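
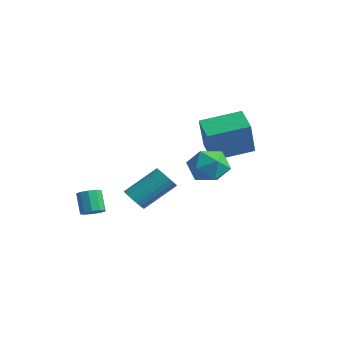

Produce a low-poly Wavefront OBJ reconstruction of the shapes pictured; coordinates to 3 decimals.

v -2.337 -3.732 -1.826
v -1.923 -3.337 -1.646
v -2.549 -3.133 -0.654
v -2.963 -3.528 -0.834
v -2.178 -3.153 -1.844
v -2.803 -2.95 -0.852
v -2.493 -3.191 -2.035
v -3.119 -2.988 -1.043
v -2.749 -3.435 -2.146
v -3.375 -3.232 -1.155
v -2.848 -3.793 -2.135
v -3.473 -3.59 -1.144
v -2.751 -4.127 -2.006
v -3.377 -3.923 -1.014
v -2.497 -4.31 -1.808
v -3.122 -4.107 -0.816
v -2.181 -4.272 -1.617
v -2.807 -4.069 -0.625
v -1.925 -4.028 -1.505
v -2.551 -3.825 -0.514
v -1.827 -3.67 -1.516
v -2.452 -3.467 -0.525
v -0.907 1.4 1.705
v -0.259 0.649 3.59
v -0.123 3.227 2.164
v 0.525 2.475 4.049
v 0.235 1.045 1.171
v 0.883 0.293 3.056
v 1.019 2.871 1.63
v 1.667 2.12 3.515
v -0.241 -2.897 -0.505
v 0.411 -2.99 -0.628
v 0.853 -1.515 0.601
v 0.201 -1.423 0.725
v 0.341 -2.805 -0.824
v 0.782 -1.33 0.405
v 0.17 -2.636 -0.965
v 0.611 -1.162 0.264
v -0.072 -2.513 -1.027
v 0.37 -1.038 0.203
v -0.343 -2.456 -0.998
v 0.098 -0.981 0.231
v -0.597 -2.475 -0.884
v -0.155 -1 0.346
v -0.789 -2.567 -0.704
v -0.347 -1.092 0.525
v -0.886 -2.716 -0.49
v -0.444 -1.242 0.739
v -0.871 -2.897 -0.278
v -0.43 -1.422 0.951
v -0.748 -3.078 -0.106
v -0.306 -1.603 1.123
v -0.537 -3.227 -0.002
v -0.095 -1.753 1.227
v -0.275 -3.32 0.014
v 0.167 -1.845 1.244
v -0.007 -3.339 -0.059
v 0.435 -1.864 1.17
v 0.221 -3.282 -0.209
v 0.663 -1.807 1.02
v 0.369 -3.159 -0.41
v 0.811 -1.684 0.819
v 1.129 -0.311 1.223
v 1.633 0.523 1.617
v 2.287 -1.343 1.923
v 2.791 -0.509 2.317
v 1.846 -0.778 2.693
v 1.131 -0.141 2.26
v 2.789 -0.679 1.28
v 2.074 -0.042 0.847
v 2.659 0.295 1.653
v 2.077 0.234 2.526
v 1.843 -1.054 1.014
v 1.261 -1.115 1.887
f 2 1 5
f 2 5 3
f 3 5 6
f 3 6 4
f 5 1 7
f 5 7 6
f 6 7 8
f 6 8 4
f 7 1 9
f 7 9 8
f 8 9 10
f 8 10 4
f 9 1 11
f 9 11 10
f 10 11 12
f 10 12 4
f 11 1 13
f 11 13 12
f 12 13 14
f 12 14 4
f 13 1 15
f 13 15 14
f 14 15 16
f 14 16 4
f 15 1 17
f 15 17 16
f 16 17 18
f 16 18 4
f 17 1 19
f 17 19 18
f 18 19 20
f 18 20 4
f 19 1 21
f 19 21 20
f 20 21 22
f 20 22 4
f 21 1 2
f 21 2 22
f 22 2 3
f 22 3 4
f 24 26 23
f 27 24 23
f 23 26 25
f 25 27 23
f 24 30 26
f 28 24 27
f 28 30 24
f 26 30 25
f 29 27 25
f 25 30 29
f 29 28 27
f 30 28 29
f 32 31 35
f 32 35 33
f 33 35 36
f 33 36 34
f 35 31 37
f 35 37 36
f 36 37 38
f 36 38 34
f 37 31 39
f 37 39 38
f 38 39 40
f 38 40 34
f 39 31 41
f 39 41 40
f 40 41 42
f 40 42 34
f 41 31 43
f 41 43 42
f 42 43 44
f 42 44 34
f 43 31 45
f 43 45 44
f 44 45 46
f 44 46 34
f 45 31 47
f 45 47 46
f 46 47 48
f 46 48 34
f 47 31 49
f 47 49 48
f 48 49 50
f 48 50 34
f 49 31 51
f 49 51 50
f 50 51 52
f 50 52 34
f 51 31 53
f 51 53 52
f 52 53 54
f 52 54 34
f 53 31 55
f 53 55 54
f 54 55 56
f 54 56 34
f 55 31 57
f 55 57 56
f 56 57 58
f 56 58 34
f 57 31 59
f 57 59 58
f 58 59 60
f 58 60 34
f 59 31 61
f 59 61 60
f 60 61 62
f 60 62 34
f 61 31 32
f 61 32 62
f 62 32 33
f 62 33 34
f 63 74 68
f 63 68 64
f 63 64 70
f 63 70 73
f 63 73 74
f 64 68 72
f 68 74 67
f 74 73 65
f 73 70 69
f 70 64 71
f 66 72 67
f 66 67 65
f 66 65 69
f 66 69 71
f 66 71 72
f 67 72 68
f 65 67 74
f 69 65 73
f 71 69 70
f 72 71 64



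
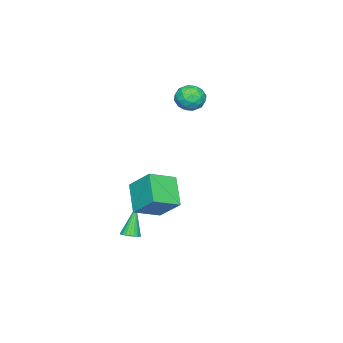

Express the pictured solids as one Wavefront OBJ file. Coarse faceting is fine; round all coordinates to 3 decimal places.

v -4.187 2.101 2.378
v -3.601 2.54 2.978
v -4.219 0.88 3.302
v -3.633 1.319 3.902
v -4.521 1.629 3.796
v -4.501 2.383 3.225
v -3.319 1.037 3.055
v -3.299 1.791 2.484
v -3.065 1.882 3.397
v -3.808 2.248 3.854
v -4.012 1.172 2.426
v -4.755 1.538 2.883
v -3.891 2.428 2.597
v -3.929 0.992 3.683
v -4.451 1.174 3.62
v -4.107 1.432 3.973
v -4.42 2.336 2.742
v -4.076 2.593 3.095
v -4.617 2.058 3.575
v -3.744 0.827 3.185
v -3.4 1.084 3.538
v -3.713 1.988 2.307
v -3.369 2.246 2.66
v -3.203 1.362 2.705
v -3.232 2.299 3.196
v -3.25 1.581 3.739
v -3.066 1.415 3.241
v -3.054 1.859 2.906
v -3.668 2.514 3.465
v -3.687 1.796 4.008
v -4.209 1.978 3.945
v -4.198 2.422 3.61
v -3.353 2.127 3.711
v -4.133 1.624 2.272
v -4.152 0.906 2.815
v -3.622 0.998 2.67
v -3.611 1.442 2.335
v -4.57 1.839 2.541
v -4.588 1.121 3.084
v -4.766 1.561 3.374
v -4.754 2.005 3.039
v -4.467 1.293 2.569
v 2.087 1.455 -0.862
v 2.294 2.807 0.428
v 0.76 2.288 -1.522
v 0.967 3.64 -0.232
v 3.293 2.42 -2.068
v 3.5 3.772 -0.778
v 1.966 3.253 -2.728
v 2.173 4.605 -1.438
v 2.161 1.536 -4.661
v 2.661 1.568 -4.411
v 1.299 1.384 -2.919
v 2.604 1.779 -4.421
v 2.48 1.953 -4.467
v 2.307 2.063 -4.543
v 2.112 2.093 -4.637
v 1.925 2.038 -4.734
v 1.773 1.907 -4.821
v 1.68 1.719 -4.883
v 1.661 1.503 -4.911
v 1.718 1.293 -4.902
v 1.842 1.119 -4.856
v 2.014 1.009 -4.78
v 2.209 0.979 -4.686
v 2.397 1.033 -4.588
v 2.549 1.165 -4.502
v 2.641 1.353 -4.44
f 1 38 17
f 38 12 41
f 17 41 6
f 38 41 17
f 1 17 13
f 17 6 18
f 13 18 2
f 17 18 13
f 1 13 22
f 13 2 23
f 22 23 8
f 13 23 22
f 1 22 34
f 22 8 37
f 34 37 11
f 22 37 34
f 1 34 38
f 34 11 42
f 38 42 12
f 34 42 38
f 2 18 29
f 18 6 32
f 29 32 10
f 18 32 29
f 6 41 19
f 41 12 40
f 19 40 5
f 41 40 19
f 12 42 39
f 42 11 35
f 39 35 3
f 42 35 39
f 11 37 36
f 37 8 24
f 36 24 7
f 37 24 36
f 8 23 28
f 23 2 25
f 28 25 9
f 23 25 28
f 4 30 16
f 30 10 31
f 16 31 5
f 30 31 16
f 4 16 14
f 16 5 15
f 14 15 3
f 16 15 14
f 4 14 21
f 14 3 20
f 21 20 7
f 14 20 21
f 4 21 26
f 21 7 27
f 26 27 9
f 21 27 26
f 4 26 30
f 26 9 33
f 30 33 10
f 26 33 30
f 5 31 19
f 31 10 32
f 19 32 6
f 31 32 19
f 3 15 39
f 15 5 40
f 39 40 12
f 15 40 39
f 7 20 36
f 20 3 35
f 36 35 11
f 20 35 36
f 9 27 28
f 27 7 24
f 28 24 8
f 27 24 28
f 10 33 29
f 33 9 25
f 29 25 2
f 33 25 29
f 44 46 43
f 47 44 43
f 43 46 45
f 45 47 43
f 44 50 46
f 48 44 47
f 48 50 44
f 46 50 45
f 49 47 45
f 45 50 49
f 49 48 47
f 50 48 49
f 52 51 54
f 52 54 53
f 54 51 55
f 54 55 53
f 55 51 56
f 55 56 53
f 56 51 57
f 56 57 53
f 57 51 58
f 57 58 53
f 58 51 59
f 58 59 53
f 59 51 60
f 59 60 53
f 60 51 61
f 60 61 53
f 61 51 62
f 61 62 53
f 62 51 63
f 62 63 53
f 63 51 64
f 63 64 53
f 64 51 65
f 64 65 53
f 65 51 66
f 65 66 53
f 66 51 67
f 66 67 53
f 67 51 68
f 67 68 53
f 68 51 52
f 68 52 53



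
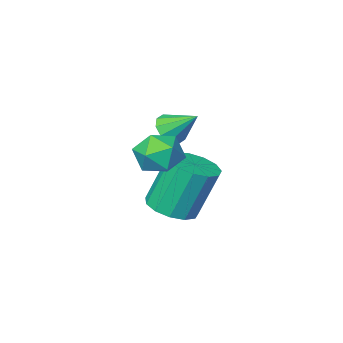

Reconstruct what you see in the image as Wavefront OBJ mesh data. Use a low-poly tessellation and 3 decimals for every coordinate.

v 0.838 -1.814 -3.835
v 1.678 -1.427 -3.617
v 1.002 -1.079 -1.628
v 0.162 -1.466 -1.845
v 1.368 -1.027 -3.792
v 0.692 -0.679 -1.803
v 0.89 -0.877 -3.981
v 0.214 -0.529 -1.991
v 0.395 -1.024 -4.123
v -0.28 -0.676 -2.133
v 0.041 -1.422 -4.174
v -0.634 -1.075 -2.184
v -0.06 -1.945 -4.117
v -0.736 -1.597 -2.127
v 0.124 -2.426 -3.97
v -0.552 -2.078 -1.981
v 0.534 -2.713 -3.781
v -0.141 -2.365 -1.791
v 1.041 -2.714 -3.608
v 0.365 -2.366 -1.619
v 1.483 -2.43 -3.508
v 0.808 -2.082 -1.518
v 1.721 -1.95 -3.511
v 1.045 -1.602 -1.522
v 1.476 -0.743 0.412
v 2.062 -0.683 0.688
v 1.004 0.123 1.228
v 2.037 -0.415 0.389
v 1.798 -0.272 0.1
v 1.436 -0.31 -0.071
v 1.09 -0.512 -0.057
v 0.891 -0.803 0.136
v 0.915 -1.071 0.435
v 1.154 -1.213 0.725
v 1.516 -1.176 0.895
v 1.863 -0.974 0.881
v 2.503 0.824 -0.468
v 3.077 0.456 0.127
v 1.643 -0.356 -0.367
v 2.217 -0.724 0.228
v 1.727 0 0.46
v 2.258 0.729 0.398
v 2.462 -0.629 -0.638
v 2.993 0.1 -0.7
v 3.051 -0.442 0.022
v 2.597 -0.053 0.7
v 2.123 0.153 -0.94
v 1.669 0.542 -0.262
f 2 1 5
f 2 5 3
f 3 5 6
f 3 6 4
f 5 1 7
f 5 7 6
f 6 7 8
f 6 8 4
f 7 1 9
f 7 9 8
f 8 9 10
f 8 10 4
f 9 1 11
f 9 11 10
f 10 11 12
f 10 12 4
f 11 1 13
f 11 13 12
f 12 13 14
f 12 14 4
f 13 1 15
f 13 15 14
f 14 15 16
f 14 16 4
f 15 1 17
f 15 17 16
f 16 17 18
f 16 18 4
f 17 1 19
f 17 19 18
f 18 19 20
f 18 20 4
f 19 1 21
f 19 21 20
f 20 21 22
f 20 22 4
f 21 1 23
f 21 23 22
f 22 23 24
f 22 24 4
f 23 1 2
f 23 2 24
f 24 2 3
f 24 3 4
f 26 25 28
f 26 28 27
f 28 25 29
f 28 29 27
f 29 25 30
f 29 30 27
f 30 25 31
f 30 31 27
f 31 25 32
f 31 32 27
f 32 25 33
f 32 33 27
f 33 25 34
f 33 34 27
f 34 25 35
f 34 35 27
f 35 25 36
f 35 36 27
f 36 25 26
f 36 26 27
f 37 48 42
f 37 42 38
f 37 38 44
f 37 44 47
f 37 47 48
f 38 42 46
f 42 48 41
f 48 47 39
f 47 44 43
f 44 38 45
f 40 46 41
f 40 41 39
f 40 39 43
f 40 43 45
f 40 45 46
f 41 46 42
f 39 41 48
f 43 39 47
f 45 43 44
f 46 45 38



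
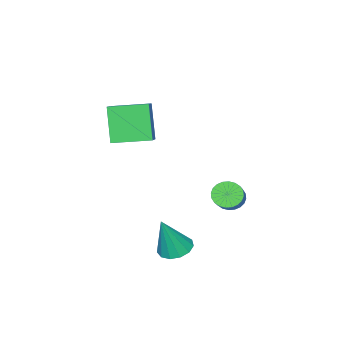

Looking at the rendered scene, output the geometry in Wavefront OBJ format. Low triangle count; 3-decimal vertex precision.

v 1.923 3.11 -2.63
v 2.622 3 -2.909
v 2.597 2.97 -0.89
v 2.577 3.423 -2.857
v 2.325 3.747 -2.734
v 1.945 3.868 -2.577
v 1.558 3.748 -2.437
v 1.288 3.426 -2.358
v 1.219 3.003 -2.365
v 1.374 2.614 -2.456
v 1.703 2.383 -2.602
v 2.102 2.382 -2.757
v 2.445 2.612 -2.871
v -0.739 -0.389 1.152
v -1.236 -1.052 2.818
v 0.161 0.291 1.692
v -0.337 -0.372 3.357
v 0.357 -1.688 0.963
v -0.141 -2.351 2.628
v 1.256 -1.008 1.502
v 0.759 -1.671 3.168
v -3.583 1.257 -2.917
v -3.249 1.454 -3.476
v -1.944 2.401 -2.361
v -2.277 2.203 -1.803
v -3.42 1.654 -3.445
v -2.115 2.601 -2.33
v -3.617 1.793 -3.333
v -2.312 2.74 -2.219
v -3.808 1.851 -3.159
v -2.503 2.798 -2.044
v -3.965 1.818 -2.947
v -2.66 2.765 -1.833
v -4.063 1.7 -2.731
v -2.758 2.647 -1.617
v -4.089 1.514 -2.543
v -2.784 2.461 -1.429
v -4.037 1.289 -2.413
v -2.732 2.236 -1.298
v -3.916 1.059 -2.359
v -2.611 2.006 -1.244
v -3.745 0.859 -2.39
v -2.44 1.806 -1.275
v -3.548 0.72 -2.501
v -2.243 1.667 -1.387
v -3.357 0.662 -2.676
v -2.052 1.609 -1.561
v -3.2 0.695 -2.887
v -1.895 1.642 -1.773
v -3.102 0.813 -3.103
v -1.797 1.76 -1.989
v -3.076 0.999 -3.291
v -1.771 1.946 -2.177
v -3.128 1.224 -3.422
v -1.823 2.171 -2.307
f 2 1 4
f 2 4 3
f 4 1 5
f 4 5 3
f 5 1 6
f 5 6 3
f 6 1 7
f 6 7 3
f 7 1 8
f 7 8 3
f 8 1 9
f 8 9 3
f 9 1 10
f 9 10 3
f 10 1 11
f 10 11 3
f 11 1 12
f 11 12 3
f 12 1 13
f 12 13 3
f 13 1 2
f 13 2 3
f 15 17 14
f 18 15 14
f 14 17 16
f 16 18 14
f 15 21 17
f 19 15 18
f 19 21 15
f 17 21 16
f 20 18 16
f 16 21 20
f 20 19 18
f 21 19 20
f 23 22 26
f 23 26 24
f 24 26 27
f 24 27 25
f 26 22 28
f 26 28 27
f 27 28 29
f 27 29 25
f 28 22 30
f 28 30 29
f 29 30 31
f 29 31 25
f 30 22 32
f 30 32 31
f 31 32 33
f 31 33 25
f 32 22 34
f 32 34 33
f 33 34 35
f 33 35 25
f 34 22 36
f 34 36 35
f 35 36 37
f 35 37 25
f 36 22 38
f 36 38 37
f 37 38 39
f 37 39 25
f 38 22 40
f 38 40 39
f 39 40 41
f 39 41 25
f 40 22 42
f 40 42 41
f 41 42 43
f 41 43 25
f 42 22 44
f 42 44 43
f 43 44 45
f 43 45 25
f 44 22 46
f 44 46 45
f 45 46 47
f 45 47 25
f 46 22 48
f 46 48 47
f 47 48 49
f 47 49 25
f 48 22 50
f 48 50 49
f 49 50 51
f 49 51 25
f 50 22 52
f 50 52 51
f 51 52 53
f 51 53 25
f 52 22 54
f 52 54 53
f 53 54 55
f 53 55 25
f 54 22 23
f 54 23 55
f 55 23 24
f 55 24 25



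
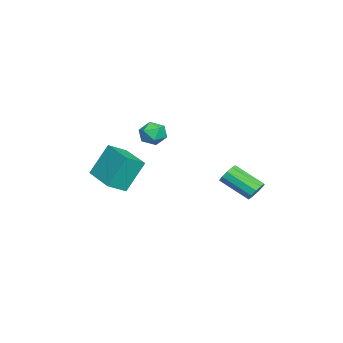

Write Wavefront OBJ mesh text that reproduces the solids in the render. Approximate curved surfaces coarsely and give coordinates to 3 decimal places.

v -0.915 -4.551 -0.371
v -1.448 -3.717 1.401
v -1.603 -3.779 -0.941
v -2.136 -2.946 0.832
v 0.676 -3.234 -0.512
v 0.143 -2.401 1.261
v -0.012 -2.463 -1.081
v -0.545 -1.629 0.691
v -3.592 3.418 -2.091
v -3.125 3.088 -2.422
v -3.502 1.532 -1.4
v -3.968 1.862 -1.069
v -2.951 3.26 -2.096
v -3.328 1.703 -1.074
v -3.021 3.493 -1.768
v -3.398 1.936 -0.746
v -3.309 3.696 -1.563
v -3.686 2.14 -0.541
v -3.705 3.794 -1.56
v -4.082 2.237 -0.538
v -4.058 3.748 -1.76
v -4.435 2.192 -0.738
v -4.232 3.577 -2.086
v -4.609 2.02 -1.064
v -4.162 3.344 -2.414
v -4.539 1.787 -1.392
v -3.874 3.14 -2.619
v -4.251 1.584 -1.597
v -3.478 3.043 -2.622
v -3.855 1.486 -1.6
v -2.793 -1.011 1.672
v -2.509 -1.338 2.356
v -3.251 -2.182 1.304
v -2.967 -2.509 1.988
v -3.591 -1.993 2.014
v -3.307 -1.269 2.241
v -2.453 -2.251 1.419
v -2.169 -1.527 1.646
v -2.298 -2.104 2.2
v -3.002 -1.944 2.568
v -2.758 -1.576 1.092
v -3.462 -1.416 1.46
f 2 4 1
f 5 2 1
f 1 4 3
f 3 5 1
f 2 8 4
f 6 2 5
f 6 8 2
f 4 8 3
f 7 5 3
f 3 8 7
f 7 6 5
f 8 6 7
f 10 9 13
f 10 13 11
f 11 13 14
f 11 14 12
f 13 9 15
f 13 15 14
f 14 15 16
f 14 16 12
f 15 9 17
f 15 17 16
f 16 17 18
f 16 18 12
f 17 9 19
f 17 19 18
f 18 19 20
f 18 20 12
f 19 9 21
f 19 21 20
f 20 21 22
f 20 22 12
f 21 9 23
f 21 23 22
f 22 23 24
f 22 24 12
f 23 9 25
f 23 25 24
f 24 25 26
f 24 26 12
f 25 9 27
f 25 27 26
f 26 27 28
f 26 28 12
f 27 9 29
f 27 29 28
f 28 29 30
f 28 30 12
f 29 9 10
f 29 10 30
f 30 10 11
f 30 11 12
f 31 42 36
f 31 36 32
f 31 32 38
f 31 38 41
f 31 41 42
f 32 36 40
f 36 42 35
f 42 41 33
f 41 38 37
f 38 32 39
f 34 40 35
f 34 35 33
f 34 33 37
f 34 37 39
f 34 39 40
f 35 40 36
f 33 35 42
f 37 33 41
f 39 37 38
f 40 39 32



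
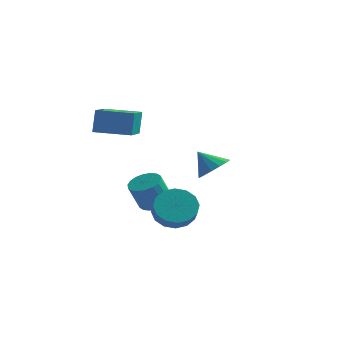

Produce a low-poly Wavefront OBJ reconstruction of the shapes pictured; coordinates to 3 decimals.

v 4.254 -2.231 1.201
v 4.862 -1.94 1.735
v 3.466 -2.269 2.119
v 4.662 -1.574 1.578
v 4.352 -1.385 1.32
v 4.016 -1.422 1.031
v 3.744 -1.676 0.786
v 3.609 -2.079 0.653
v 3.646 -2.522 0.667
v 3.846 -2.888 0.824
v 4.156 -3.077 1.082
v 4.492 -3.04 1.372
v 4.764 -2.786 1.616
v 4.899 -2.383 1.749
v -0.462 1.518 -2.833
v -0.026 0.826 -3.027
v -0.323 0.251 -1.641
v -0.758 0.942 -1.447
v 0.234 1.049 -2.879
v -0.062 0.474 -1.492
v 0.357 1.365 -2.721
v 0.06 0.79 -1.335
v 0.317 1.712 -2.586
v 0.021 1.136 -1.2
v 0.124 2.02 -2.5
v -0.173 1.444 -1.113
v -0.186 2.228 -2.479
v -0.483 1.653 -1.093
v -0.55 2.296 -2.529
v -0.847 1.72 -1.143
v -0.897 2.209 -2.639
v -1.194 1.634 -1.253
v -1.158 1.986 -2.788
v -1.454 1.411 -1.401
v -1.28 1.67 -2.945
v -1.577 1.095 -1.559
v -1.241 1.324 -3.08
v -1.537 0.748 -1.694
v -1.047 1.016 -3.167
v -1.344 0.44 -1.78
v -0.737 0.807 -3.187
v -1.034 0.232 -1.801
v -0.373 0.74 -3.137
v -0.67 0.164 -1.751
v -1.232 -3.116 2.861
v -1.256 -2.788 4.067
v -1.82 -1.224 2.335
v -1.844 -0.896 3.541
v 0.444 -2.624 2.759
v 0.42 -2.296 3.965
v -0.144 -0.732 2.233
v -0.168 -0.404 3.439
v 1.232 -0.006 -2.644
v 1.819 0.771 -2.249
v 2.254 0.103 -1.582
v 1.668 -0.674 -1.976
v 1.364 0.772 -1.951
v 1.8 0.104 -1.284
v 0.874 0.565 -1.838
v 1.31 -0.103 -1.171
v 0.48 0.205 -1.942
v 0.916 -0.463 -1.274
v 0.288 -0.211 -2.233
v 0.724 -0.88 -1.565
v 0.348 -0.573 -2.634
v 0.784 -1.241 -1.967
v 0.646 -0.783 -3.038
v 1.081 -1.451 -2.371
v 1.1 -0.784 -3.336
v 1.536 -1.452 -2.669
v 1.59 -0.577 -3.449
v 2.026 -1.245 -2.782
v 1.984 -0.217 -3.346
v 2.42 -0.885 -2.678
v 2.176 0.2 -3.055
v 2.612 -0.469 -2.387
v 2.116 0.561 -2.653
v 2.552 -0.107 -1.986
f 2 1 4
f 2 4 3
f 4 1 5
f 4 5 3
f 5 1 6
f 5 6 3
f 6 1 7
f 6 7 3
f 7 1 8
f 7 8 3
f 8 1 9
f 8 9 3
f 9 1 10
f 9 10 3
f 10 1 11
f 10 11 3
f 11 1 12
f 11 12 3
f 12 1 13
f 12 13 3
f 13 1 14
f 13 14 3
f 14 1 2
f 14 2 3
f 16 15 19
f 16 19 17
f 17 19 20
f 17 20 18
f 19 15 21
f 19 21 20
f 20 21 22
f 20 22 18
f 21 15 23
f 21 23 22
f 22 23 24
f 22 24 18
f 23 15 25
f 23 25 24
f 24 25 26
f 24 26 18
f 25 15 27
f 25 27 26
f 26 27 28
f 26 28 18
f 27 15 29
f 27 29 28
f 28 29 30
f 28 30 18
f 29 15 31
f 29 31 30
f 30 31 32
f 30 32 18
f 31 15 33
f 31 33 32
f 32 33 34
f 32 34 18
f 33 15 35
f 33 35 34
f 34 35 36
f 34 36 18
f 35 15 37
f 35 37 36
f 36 37 38
f 36 38 18
f 37 15 39
f 37 39 38
f 38 39 40
f 38 40 18
f 39 15 41
f 39 41 40
f 40 41 42
f 40 42 18
f 41 15 43
f 41 43 42
f 42 43 44
f 42 44 18
f 43 15 16
f 43 16 44
f 44 16 17
f 44 17 18
f 46 48 45
f 49 46 45
f 45 48 47
f 47 49 45
f 46 52 48
f 50 46 49
f 50 52 46
f 48 52 47
f 51 49 47
f 47 52 51
f 51 50 49
f 52 50 51
f 54 53 57
f 54 57 55
f 55 57 58
f 55 58 56
f 57 53 59
f 57 59 58
f 58 59 60
f 58 60 56
f 59 53 61
f 59 61 60
f 60 61 62
f 60 62 56
f 61 53 63
f 61 63 62
f 62 63 64
f 62 64 56
f 63 53 65
f 63 65 64
f 64 65 66
f 64 66 56
f 65 53 67
f 65 67 66
f 66 67 68
f 66 68 56
f 67 53 69
f 67 69 68
f 68 69 70
f 68 70 56
f 69 53 71
f 69 71 70
f 70 71 72
f 70 72 56
f 71 53 73
f 71 73 72
f 72 73 74
f 72 74 56
f 73 53 75
f 73 75 74
f 74 75 76
f 74 76 56
f 75 53 77
f 75 77 76
f 76 77 78
f 76 78 56
f 77 53 54
f 77 54 78
f 78 54 55
f 78 55 56



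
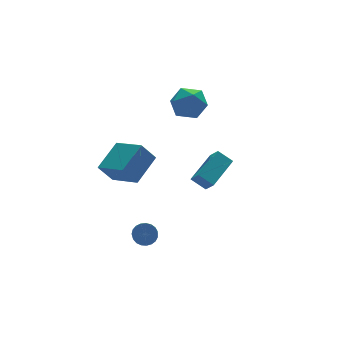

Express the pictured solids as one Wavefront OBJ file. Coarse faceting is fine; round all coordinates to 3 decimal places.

v -2.177 -2.237 -4.049
v -1.829 -2.679 -4.332
v -2.455 -3.886 -3.214
v -2.803 -3.443 -2.931
v -1.666 -2.592 -4.146
v -2.292 -3.799 -3.029
v -1.591 -2.444 -3.944
v -2.217 -3.65 -2.826
v -1.618 -2.259 -3.76
v -2.244 -3.466 -2.642
v -1.741 -2.071 -3.626
v -2.367 -3.278 -2.508
v -1.939 -1.911 -3.565
v -2.565 -3.118 -2.447
v -2.179 -1.808 -3.587
v -2.805 -3.015 -2.469
v -2.418 -1.779 -3.69
v -3.044 -2.985 -2.572
v -2.616 -1.829 -3.854
v -3.242 -3.035 -2.737
v -2.737 -1.949 -4.053
v -3.364 -3.156 -2.935
v -2.762 -2.119 -4.25
v -3.388 -3.326 -3.132
v -2.686 -2.31 -4.413
v -3.312 -3.516 -3.295
v -2.521 -2.488 -4.513
v -3.148 -3.694 -3.395
v -2.297 -2.622 -4.532
v -2.924 -3.829 -3.415
v -2.053 -2.69 -4.468
v -2.679 -3.897 -3.351
v -3.275 -2.094 0.964
v -1.857 -1.296 1.844
v -3.819 -0.464 0.363
v -2.401 0.334 1.243
v -2.559 -2.234 -0.063
v -1.141 -1.436 0.817
v -3.103 -0.604 -0.664
v -1.685 0.194 0.216
v 2.097 0.984 -3.288
v 2.208 0.363 -2.631
v 3.808 2.013 -2.604
v 3.919 1.392 -1.948
v 2.681 0.428 -3.912
v 2.792 -0.193 -3.256
v 4.392 1.457 -3.229
v 4.503 0.836 -2.572
v 2.279 2.011 1.226
v 3.179 1.599 1.666
v 1.341 1.401 2.574
v 2.241 0.989 3.014
v 2.103 2.062 2.969
v 2.682 2.439 2.135
v 1.838 0.561 2.105
v 2.417 0.938 1.271
v 2.906 0.703 2.209
v 3.07 1.631 2.743
v 1.45 1.369 1.497
v 1.614 2.297 2.031
f 2 1 5
f 2 5 3
f 3 5 6
f 3 6 4
f 5 1 7
f 5 7 6
f 6 7 8
f 6 8 4
f 7 1 9
f 7 9 8
f 8 9 10
f 8 10 4
f 9 1 11
f 9 11 10
f 10 11 12
f 10 12 4
f 11 1 13
f 11 13 12
f 12 13 14
f 12 14 4
f 13 1 15
f 13 15 14
f 14 15 16
f 14 16 4
f 15 1 17
f 15 17 16
f 16 17 18
f 16 18 4
f 17 1 19
f 17 19 18
f 18 19 20
f 18 20 4
f 19 1 21
f 19 21 20
f 20 21 22
f 20 22 4
f 21 1 23
f 21 23 22
f 22 23 24
f 22 24 4
f 23 1 25
f 23 25 24
f 24 25 26
f 24 26 4
f 25 1 27
f 25 27 26
f 26 27 28
f 26 28 4
f 27 1 29
f 27 29 28
f 28 29 30
f 28 30 4
f 29 1 31
f 29 31 30
f 30 31 32
f 30 32 4
f 31 1 2
f 31 2 32
f 32 2 3
f 32 3 4
f 34 36 33
f 37 34 33
f 33 36 35
f 35 37 33
f 34 40 36
f 38 34 37
f 38 40 34
f 36 40 35
f 39 37 35
f 35 40 39
f 39 38 37
f 40 38 39
f 42 44 41
f 45 42 41
f 41 44 43
f 43 45 41
f 42 48 44
f 46 42 45
f 46 48 42
f 44 48 43
f 47 45 43
f 43 48 47
f 47 46 45
f 48 46 47
f 49 60 54
f 49 54 50
f 49 50 56
f 49 56 59
f 49 59 60
f 50 54 58
f 54 60 53
f 60 59 51
f 59 56 55
f 56 50 57
f 52 58 53
f 52 53 51
f 52 51 55
f 52 55 57
f 52 57 58
f 53 58 54
f 51 53 60
f 55 51 59
f 57 55 56
f 58 57 50



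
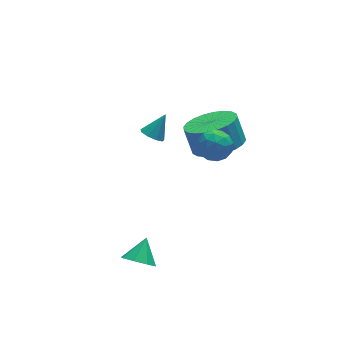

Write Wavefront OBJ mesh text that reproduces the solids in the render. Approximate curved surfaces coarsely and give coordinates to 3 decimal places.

v 1.075 0.7 0.958
v 1.463 0.801 0.611
v 1.765 0.96 1.802
v 1.271 1.103 0.674
v 0.988 1.216 0.871
v 0.746 1.088 1.108
v 0.658 0.778 1.275
v 0.765 0.432 1.294
v 1.017 0.212 1.156
v 1.297 0.22 0.925
v 1.473 0.453 0.71
v 1.787 -2.55 4.022
v 2.285 -2.997 4.302
v 1.635 -3.283 3.118
v 2.133 -3.73 3.398
v 1.493 -3.648 3.729
v 1.587 -3.195 4.288
v 2.333 -3.085 3.132
v 2.427 -2.632 3.691
v 2.623 -3.328 3.751
v 2.103 -3.676 4.12
v 1.817 -2.604 3.3
v 1.297 -2.952 3.669
v 2.049 -2.709 4.241
v 1.871 -3.571 3.179
v 1.494 -3.522 3.374
v 1.787 -3.785 3.538
v 1.639 -2.825 4.233
v 1.932 -3.088 4.397
v 1.466 -3.47 4.061
v 1.988 -3.192 3.023
v 2.281 -3.455 3.187
v 2.133 -2.495 3.882
v 2.426 -2.758 4.046
v 2.454 -2.81 3.359
v 2.541 -3.167 4.082
v 2.451 -3.598 3.551
v 2.569 -3.219 3.395
v 2.624 -2.952 3.723
v 2.235 -3.371 4.299
v 2.146 -3.802 3.768
v 1.77 -3.753 3.963
v 1.825 -3.487 4.291
v 2.434 -3.566 3.976
v 1.774 -2.478 3.652
v 1.685 -2.909 3.121
v 2.095 -2.793 3.129
v 2.15 -2.527 3.457
v 1.469 -2.682 3.869
v 1.379 -3.113 3.338
v 1.296 -3.328 3.697
v 1.351 -3.061 4.025
v 1.486 -2.714 3.444
v 3.101 -1.118 1.203
v 3.756 -1.851 1.674
v 3.635 -1.294 2.708
v 2.979 -0.562 2.237
v 4.037 -1.557 1.549
v 3.915 -1 2.583
v 4.175 -1.196 1.371
v 4.054 -0.64 2.405
v 4.149 -0.823 1.168
v 4.028 -0.267 2.201
v 3.964 -0.496 0.97
v 3.843 0.061 2.003
v 3.648 -0.263 0.807
v 3.527 0.294 1.841
v 3.248 -0.16 0.705
v 3.127 0.396 1.738
v 2.826 -0.203 0.679
v 2.704 0.353 1.712
v 2.445 -0.386 0.732
v 2.324 0.171 1.766
v 2.165 -0.68 0.857
v 2.043 -0.123 1.891
v 2.026 -1.04 1.035
v 1.905 -0.484 2.069
v 2.052 -1.413 1.239
v 1.931 -0.857 2.272
v 2.237 -1.741 1.437
v 2.116 -1.184 2.47
v 2.553 -1.974 1.599
v 2.432 -1.417 2.633
v 2.953 -2.076 1.702
v 2.832 -1.52 2.735
v 3.376 -2.033 1.728
v 3.254 -1.477 2.761
v -1.627 -4.222 -1.077
v -1.323 -3.921 -1.631
v -1.033 -3.618 -0.423
v -1.763 -3.66 -1.472
v -2.123 -3.728 -1.082
v -2.193 -4.085 -0.689
v -1.932 -4.522 -0.523
v -1.492 -4.783 -0.682
v -1.131 -4.715 -1.072
v -1.061 -4.358 -1.465
f 2 1 4
f 2 4 3
f 4 1 5
f 4 5 3
f 5 1 6
f 5 6 3
f 6 1 7
f 6 7 3
f 7 1 8
f 7 8 3
f 8 1 9
f 8 9 3
f 9 1 10
f 9 10 3
f 10 1 11
f 10 11 3
f 11 1 2
f 11 2 3
f 12 49 28
f 49 23 52
f 28 52 17
f 49 52 28
f 12 28 24
f 28 17 29
f 24 29 13
f 28 29 24
f 12 24 33
f 24 13 34
f 33 34 19
f 24 34 33
f 12 33 45
f 33 19 48
f 45 48 22
f 33 48 45
f 12 45 49
f 45 22 53
f 49 53 23
f 45 53 49
f 13 29 40
f 29 17 43
f 40 43 21
f 29 43 40
f 17 52 30
f 52 23 51
f 30 51 16
f 52 51 30
f 23 53 50
f 53 22 46
f 50 46 14
f 53 46 50
f 22 48 47
f 48 19 35
f 47 35 18
f 48 35 47
f 19 34 39
f 34 13 36
f 39 36 20
f 34 36 39
f 15 41 27
f 41 21 42
f 27 42 16
f 41 42 27
f 15 27 25
f 27 16 26
f 25 26 14
f 27 26 25
f 15 25 32
f 25 14 31
f 32 31 18
f 25 31 32
f 15 32 37
f 32 18 38
f 37 38 20
f 32 38 37
f 15 37 41
f 37 20 44
f 41 44 21
f 37 44 41
f 16 42 30
f 42 21 43
f 30 43 17
f 42 43 30
f 14 26 50
f 26 16 51
f 50 51 23
f 26 51 50
f 18 31 47
f 31 14 46
f 47 46 22
f 31 46 47
f 20 38 39
f 38 18 35
f 39 35 19
f 38 35 39
f 21 44 40
f 44 20 36
f 40 36 13
f 44 36 40
f 55 54 58
f 55 58 56
f 56 58 59
f 56 59 57
f 58 54 60
f 58 60 59
f 59 60 61
f 59 61 57
f 60 54 62
f 60 62 61
f 61 62 63
f 61 63 57
f 62 54 64
f 62 64 63
f 63 64 65
f 63 65 57
f 64 54 66
f 64 66 65
f 65 66 67
f 65 67 57
f 66 54 68
f 66 68 67
f 67 68 69
f 67 69 57
f 68 54 70
f 68 70 69
f 69 70 71
f 69 71 57
f 70 54 72
f 70 72 71
f 71 72 73
f 71 73 57
f 72 54 74
f 72 74 73
f 73 74 75
f 73 75 57
f 74 54 76
f 74 76 75
f 75 76 77
f 75 77 57
f 76 54 78
f 76 78 77
f 77 78 79
f 77 79 57
f 78 54 80
f 78 80 79
f 79 80 81
f 79 81 57
f 80 54 82
f 80 82 81
f 81 82 83
f 81 83 57
f 82 54 84
f 82 84 83
f 83 84 85
f 83 85 57
f 84 54 86
f 84 86 85
f 85 86 87
f 85 87 57
f 86 54 55
f 86 55 87
f 87 55 56
f 87 56 57
f 89 88 91
f 89 91 90
f 91 88 92
f 91 92 90
f 92 88 93
f 92 93 90
f 93 88 94
f 93 94 90
f 94 88 95
f 94 95 90
f 95 88 96
f 95 96 90
f 96 88 97
f 96 97 90
f 97 88 89
f 97 89 90



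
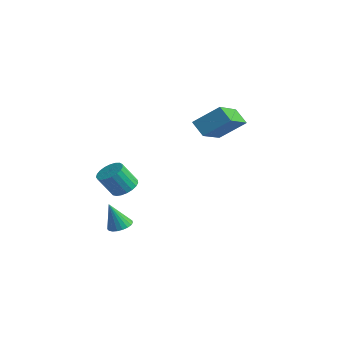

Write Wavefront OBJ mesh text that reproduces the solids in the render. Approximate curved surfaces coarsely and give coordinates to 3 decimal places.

v 2.792 -3.027 -4.179
v 3.179 -3.409 -4.26
v 2.628 -3.453 -2.941
v 3.302 -3.233 -4.182
v 3.337 -3.02 -4.105
v 3.278 -2.809 -4.04
v 3.135 -2.636 -3.999
v 2.932 -2.53 -3.989
v 2.706 -2.51 -4.012
v 2.494 -2.579 -4.064
v 2.334 -2.726 -4.136
v 2.253 -2.924 -4.215
v 2.265 -3.141 -4.288
v 2.369 -3.337 -4.342
v 2.546 -3.48 -4.368
v 2.765 -3.545 -4.361
v 2.989 -3.52 -4.323
v 2.277 1.753 0.295
v 3.201 0.247 1.019
v 2.995 2.618 1.18
v 3.919 1.112 1.904
v 2.901 1.848 -0.304
v 3.825 0.342 0.42
v 3.619 2.713 0.581
v 4.543 1.207 1.305
v 3.062 -2.957 -1.946
v 3.482 -2.598 -1.642
v 3.297 -3.204 -0.671
v 2.878 -3.563 -0.974
v 3.259 -2.466 -1.602
v 3.074 -3.073 -0.631
v 3.001 -2.42 -1.622
v 2.817 -3.026 -0.651
v 2.755 -2.466 -1.698
v 2.57 -3.072 -0.726
v 2.562 -2.597 -1.816
v 2.377 -3.203 -0.845
v 2.455 -2.79 -1.957
v 2.27 -3.397 -0.986
v 2.453 -3.012 -2.096
v 2.268 -3.619 -1.125
v 2.557 -3.225 -2.209
v 2.372 -3.831 -1.238
v 2.748 -3.391 -2.277
v 2.563 -3.997 -1.305
v 2.993 -3.482 -2.287
v 2.808 -4.088 -1.315
v 3.25 -3.482 -2.238
v 3.066 -4.089 -1.266
v 3.475 -3.392 -2.139
v 3.291 -3.998 -1.167
v 3.629 -3.226 -2.006
v 3.444 -3.832 -1.035
v 3.684 -3.014 -1.863
v 3.5 -3.62 -0.891
v 3.632 -2.791 -1.734
v 3.448 -3.398 -0.763
f 2 1 4
f 2 4 3
f 4 1 5
f 4 5 3
f 5 1 6
f 5 6 3
f 6 1 7
f 6 7 3
f 7 1 8
f 7 8 3
f 8 1 9
f 8 9 3
f 9 1 10
f 9 10 3
f 10 1 11
f 10 11 3
f 11 1 12
f 11 12 3
f 12 1 13
f 12 13 3
f 13 1 14
f 13 14 3
f 14 1 15
f 14 15 3
f 15 1 16
f 15 16 3
f 16 1 17
f 16 17 3
f 17 1 2
f 17 2 3
f 19 21 18
f 22 19 18
f 18 21 20
f 20 22 18
f 19 25 21
f 23 19 22
f 23 25 19
f 21 25 20
f 24 22 20
f 20 25 24
f 24 23 22
f 25 23 24
f 27 26 30
f 27 30 28
f 28 30 31
f 28 31 29
f 30 26 32
f 30 32 31
f 31 32 33
f 31 33 29
f 32 26 34
f 32 34 33
f 33 34 35
f 33 35 29
f 34 26 36
f 34 36 35
f 35 36 37
f 35 37 29
f 36 26 38
f 36 38 37
f 37 38 39
f 37 39 29
f 38 26 40
f 38 40 39
f 39 40 41
f 39 41 29
f 40 26 42
f 40 42 41
f 41 42 43
f 41 43 29
f 42 26 44
f 42 44 43
f 43 44 45
f 43 45 29
f 44 26 46
f 44 46 45
f 45 46 47
f 45 47 29
f 46 26 48
f 46 48 47
f 47 48 49
f 47 49 29
f 48 26 50
f 48 50 49
f 49 50 51
f 49 51 29
f 50 26 52
f 50 52 51
f 51 52 53
f 51 53 29
f 52 26 54
f 52 54 53
f 53 54 55
f 53 55 29
f 54 26 56
f 54 56 55
f 55 56 57
f 55 57 29
f 56 26 27
f 56 27 57
f 57 27 28
f 57 28 29



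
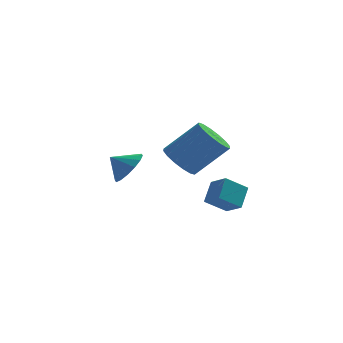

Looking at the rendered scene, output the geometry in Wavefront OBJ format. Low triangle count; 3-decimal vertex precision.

v -3.285 3.739 0.326
v -2.741 4.263 1.041
v -4.155 3.701 1.014
v -2.989 4.641 0.749
v -3.316 4.778 0.343
v -3.635 4.636 -0.067
v -3.86 4.254 -0.372
v -3.931 3.734 -0.49
v -3.829 3.215 -0.389
v -3.581 2.836 -0.098
v -3.254 2.699 0.308
v -2.936 2.841 0.718
v -2.711 3.224 1.023
v -2.64 3.744 1.141
v -0.687 -1.729 2.846
v -0.021 -1.542 2.151
v 1.472 -1.324 3.64
v 0.807 -1.511 4.334
v -0.212 -1.088 2.276
v 1.282 -0.871 3.764
v -0.53 -0.807 2.553
v 0.964 -0.589 4.042
v -0.889 -0.772 2.909
v 0.604 -0.555 4.398
v -1.195 -0.994 3.248
v 0.299 -0.776 4.737
v -1.364 -1.412 3.479
v 0.129 -1.195 4.968
v -1.352 -1.916 3.54
v 0.141 -1.698 5.029
v -1.162 -2.369 3.416
v 0.332 -2.152 4.904
v -0.844 -2.651 3.138
v 0.65 -2.433 4.627
v -0.484 -2.685 2.782
v 1.009 -2.468 4.271
v -0.179 -2.464 2.443
v 1.315 -2.246 3.932
v -0.009 -2.045 2.212
v 1.484 -1.828 3.701
v 1.255 3.129 -2.101
v 0.23 2.729 -1.353
v 1.541 4.051 -1.215
v 0.516 3.651 -0.468
v 1.944 2.389 -1.552
v 0.919 1.989 -0.805
v 2.23 3.311 -0.667
v 1.205 2.911 0.081
f 2 1 4
f 2 4 3
f 4 1 5
f 4 5 3
f 5 1 6
f 5 6 3
f 6 1 7
f 6 7 3
f 7 1 8
f 7 8 3
f 8 1 9
f 8 9 3
f 9 1 10
f 9 10 3
f 10 1 11
f 10 11 3
f 11 1 12
f 11 12 3
f 12 1 13
f 12 13 3
f 13 1 14
f 13 14 3
f 14 1 2
f 14 2 3
f 16 15 19
f 16 19 17
f 17 19 20
f 17 20 18
f 19 15 21
f 19 21 20
f 20 21 22
f 20 22 18
f 21 15 23
f 21 23 22
f 22 23 24
f 22 24 18
f 23 15 25
f 23 25 24
f 24 25 26
f 24 26 18
f 25 15 27
f 25 27 26
f 26 27 28
f 26 28 18
f 27 15 29
f 27 29 28
f 28 29 30
f 28 30 18
f 29 15 31
f 29 31 30
f 30 31 32
f 30 32 18
f 31 15 33
f 31 33 32
f 32 33 34
f 32 34 18
f 33 15 35
f 33 35 34
f 34 35 36
f 34 36 18
f 35 15 37
f 35 37 36
f 36 37 38
f 36 38 18
f 37 15 39
f 37 39 38
f 38 39 40
f 38 40 18
f 39 15 16
f 39 16 40
f 40 16 17
f 40 17 18
f 42 44 41
f 45 42 41
f 41 44 43
f 43 45 41
f 42 48 44
f 46 42 45
f 46 48 42
f 44 48 43
f 47 45 43
f 43 48 47
f 47 46 45
f 48 46 47



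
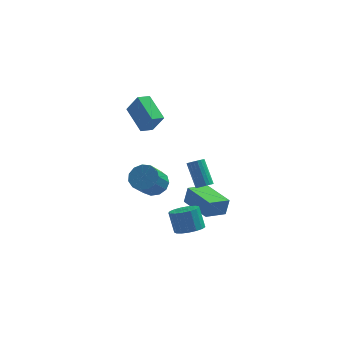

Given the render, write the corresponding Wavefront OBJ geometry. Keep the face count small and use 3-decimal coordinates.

v -2.259 2.495 2.911
v -1.583 2.162 4.115
v -3.202 3.882 3.823
v -2.527 3.55 5.027
v -1.633 3.05 2.713
v -0.958 2.718 3.917
v -2.577 4.438 3.625
v -1.901 4.105 4.829
v 0.067 3.86 -3.783
v 0.274 3.995 -2.691
v 1.146 4.745 -4.097
v 1.353 4.88 -3.004
v 1.447 2.16 -3.836
v 1.654 2.295 -2.743
v 2.526 3.045 -4.149
v 2.733 3.18 -3.057
v -1.385 1.077 -0.422
v -0.651 0.587 -0.597
v -1.121 -0.548 0.607
v -1.855 -0.057 0.782
v -0.519 0.917 -0.235
v -0.99 -0.218 0.969
v -0.662 1.297 0.068
v -1.133 0.163 1.272
v -1.035 1.608 0.215
v -1.505 0.474 1.419
v -1.519 1.751 0.16
v -1.989 0.616 1.364
v -1.96 1.679 -0.08
v -2.43 0.545 1.124
v -2.218 1.417 -0.428
v -2.689 0.282 0.776
v -2.212 1.046 -0.775
v -2.683 -0.088 0.43
v -1.943 0.686 -1.009
v -2.414 -0.449 0.195
v -1.497 0.45 -1.057
v -1.968 -0.685 0.147
v -1.015 0.413 -0.904
v -1.486 -0.722 0.3
v 1.522 0.063 0.18
v 2.003 0.163 0.317
v 1.42 1.057 1.716
v 0.938 0.957 1.58
v 1.951 0.339 0.183
v 1.368 1.233 1.582
v 1.813 0.46 0.048
v 1.23 1.354 1.448
v 1.619 0.502 -0.06
v 1.036 1.396 1.34
v 1.404 0.458 -0.121
v 0.821 1.352 1.279
v 1.214 0.335 -0.122
v 0.631 1.229 1.278
v 1.084 0.159 -0.063
v 0.501 1.052 1.336
v 1.04 -0.037 0.044
v 0.457 0.857 1.443
v 1.092 -0.213 0.178
v 0.509 0.681 1.577
v 1.23 -0.334 0.312
v 0.647 0.56 1.712
v 1.424 -0.376 0.42
v 0.841 0.518 1.82
v 1.639 -0.332 0.481
v 1.056 0.562 1.881
v 1.829 -0.209 0.482
v 1.246 0.685 1.882
v 1.959 -0.032 0.424
v 1.376 0.861 1.823
v 0.658 0.791 -3.994
v 1.462 1.187 -3.912
v 1.087 1.684 -2.625
v 0.282 1.289 -2.706
v 1.218 1.488 -4.099
v 0.842 1.985 -2.812
v 0.845 1.63 -4.263
v 0.47 2.127 -2.975
v 0.429 1.579 -4.364
v 0.054 2.076 -3.077
v 0.066 1.348 -4.381
v -0.309 1.845 -3.094
v -0.162 0.99 -4.309
v -0.537 1.487 -3.022
v -0.202 0.586 -4.165
v -0.577 1.083 -2.878
v -0.045 0.229 -3.981
v -0.42 0.726 -2.694
v 0.273 0.001 -3.801
v -0.102 0.498 -2.513
v 0.679 -0.046 -3.664
v 0.303 0.451 -2.377
v 1.08 0.099 -3.603
v 0.704 0.596 -2.316
v 1.384 0.403 -3.632
v 1.009 0.9 -2.344
v 1.522 0.795 -3.743
v 1.147 1.292 -2.456
f 2 4 1
f 5 2 1
f 1 4 3
f 3 5 1
f 2 8 4
f 6 2 5
f 6 8 2
f 4 8 3
f 7 5 3
f 3 8 7
f 7 6 5
f 8 6 7
f 10 12 9
f 13 10 9
f 9 12 11
f 11 13 9
f 10 16 12
f 14 10 13
f 14 16 10
f 12 16 11
f 15 13 11
f 11 16 15
f 15 14 13
f 16 14 15
f 18 17 21
f 18 21 19
f 19 21 22
f 19 22 20
f 21 17 23
f 21 23 22
f 22 23 24
f 22 24 20
f 23 17 25
f 23 25 24
f 24 25 26
f 24 26 20
f 25 17 27
f 25 27 26
f 26 27 28
f 26 28 20
f 27 17 29
f 27 29 28
f 28 29 30
f 28 30 20
f 29 17 31
f 29 31 30
f 30 31 32
f 30 32 20
f 31 17 33
f 31 33 32
f 32 33 34
f 32 34 20
f 33 17 35
f 33 35 34
f 34 35 36
f 34 36 20
f 35 17 37
f 35 37 36
f 36 37 38
f 36 38 20
f 37 17 39
f 37 39 38
f 38 39 40
f 38 40 20
f 39 17 18
f 39 18 40
f 40 18 19
f 40 19 20
f 42 41 45
f 42 45 43
f 43 45 46
f 43 46 44
f 45 41 47
f 45 47 46
f 46 47 48
f 46 48 44
f 47 41 49
f 47 49 48
f 48 49 50
f 48 50 44
f 49 41 51
f 49 51 50
f 50 51 52
f 50 52 44
f 51 41 53
f 51 53 52
f 52 53 54
f 52 54 44
f 53 41 55
f 53 55 54
f 54 55 56
f 54 56 44
f 55 41 57
f 55 57 56
f 56 57 58
f 56 58 44
f 57 41 59
f 57 59 58
f 58 59 60
f 58 60 44
f 59 41 61
f 59 61 60
f 60 61 62
f 60 62 44
f 61 41 63
f 61 63 62
f 62 63 64
f 62 64 44
f 63 41 65
f 63 65 64
f 64 65 66
f 64 66 44
f 65 41 67
f 65 67 66
f 66 67 68
f 66 68 44
f 67 41 69
f 67 69 68
f 68 69 70
f 68 70 44
f 69 41 42
f 69 42 70
f 70 42 43
f 70 43 44
f 72 71 75
f 72 75 73
f 73 75 76
f 73 76 74
f 75 71 77
f 75 77 76
f 76 77 78
f 76 78 74
f 77 71 79
f 77 79 78
f 78 79 80
f 78 80 74
f 79 71 81
f 79 81 80
f 80 81 82
f 80 82 74
f 81 71 83
f 81 83 82
f 82 83 84
f 82 84 74
f 83 71 85
f 83 85 84
f 84 85 86
f 84 86 74
f 85 71 87
f 85 87 86
f 86 87 88
f 86 88 74
f 87 71 89
f 87 89 88
f 88 89 90
f 88 90 74
f 89 71 91
f 89 91 90
f 90 91 92
f 90 92 74
f 91 71 93
f 91 93 92
f 92 93 94
f 92 94 74
f 93 71 95
f 93 95 94
f 94 95 96
f 94 96 74
f 95 71 97
f 95 97 96
f 96 97 98
f 96 98 74
f 97 71 72
f 97 72 98
f 98 72 73
f 98 73 74



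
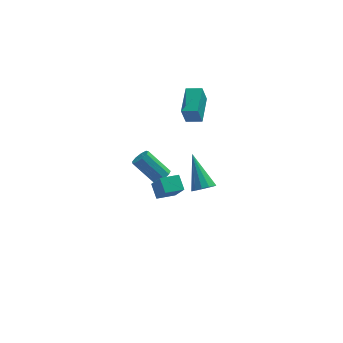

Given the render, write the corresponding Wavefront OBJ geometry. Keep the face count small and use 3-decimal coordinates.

v 0.369 -3.544 -0.139
v 1.024 -3.491 -0.011
v -0.049 -2.016 1.359
v 0.949 -3.242 -0.285
v 0.69 -3.089 -0.513
v 0.329 -3.081 -0.622
v -0.02 -3.22 -0.578
v -0.245 -3.461 -0.395
v -0.275 -3.729 -0.13
v -0.101 -3.938 0.131
v 0.223 -4.022 0.307
v 0.593 -3.954 0.341
v 0.891 -3.756 0.223
v 0.195 3.205 -0.444
v -0.089 2.959 0.674
v 0.635 4.913 0.043
v 0.35 4.667 1.162
v 1.07 2.933 -0.282
v 0.785 2.687 0.837
v 1.509 4.641 0.206
v 1.225 4.395 1.324
v -1.877 -1.688 -2.491
v -2.074 -0.915 -1.939
v -0.847 -1.308 -2.656
v -1.044 -0.535 -2.104
v -1.476 -2.325 -1.456
v -1.673 -1.552 -0.904
v -0.446 -1.945 -1.621
v -0.643 -1.172 -1.069
v -1.149 2.643 -4.647
v -0.808 2.397 -4.219
v -1.969 3.031 -2.926
v -2.311 3.277 -3.353
v -0.683 2.781 -4.295
v -1.844 3.414 -3.002
v -0.776 3.1 -4.535
v -1.938 3.734 -3.242
v -1.044 3.205 -4.828
v -2.206 3.839 -3.535
v -1.361 3.048 -5.035
v -2.523 3.681 -3.742
v -1.579 2.701 -5.061
v -2.741 3.335 -3.768
v -1.596 2.327 -4.893
v -2.757 2.961 -3.6
v -1.403 2.101 -4.609
v -2.565 2.735 -3.316
v -1.092 2.129 -4.343
v -2.254 2.762 -3.05
f 2 1 4
f 2 4 3
f 4 1 5
f 4 5 3
f 5 1 6
f 5 6 3
f 6 1 7
f 6 7 3
f 7 1 8
f 7 8 3
f 8 1 9
f 8 9 3
f 9 1 10
f 9 10 3
f 10 1 11
f 10 11 3
f 11 1 12
f 11 12 3
f 12 1 13
f 12 13 3
f 13 1 2
f 13 2 3
f 15 17 14
f 18 15 14
f 14 17 16
f 16 18 14
f 15 21 17
f 19 15 18
f 19 21 15
f 17 21 16
f 20 18 16
f 16 21 20
f 20 19 18
f 21 19 20
f 23 25 22
f 26 23 22
f 22 25 24
f 24 26 22
f 23 29 25
f 27 23 26
f 27 29 23
f 25 29 24
f 28 26 24
f 24 29 28
f 28 27 26
f 29 27 28
f 31 30 34
f 31 34 32
f 32 34 35
f 32 35 33
f 34 30 36
f 34 36 35
f 35 36 37
f 35 37 33
f 36 30 38
f 36 38 37
f 37 38 39
f 37 39 33
f 38 30 40
f 38 40 39
f 39 40 41
f 39 41 33
f 40 30 42
f 40 42 41
f 41 42 43
f 41 43 33
f 42 30 44
f 42 44 43
f 43 44 45
f 43 45 33
f 44 30 46
f 44 46 45
f 45 46 47
f 45 47 33
f 46 30 48
f 46 48 47
f 47 48 49
f 47 49 33
f 48 30 31
f 48 31 49
f 49 31 32
f 49 32 33



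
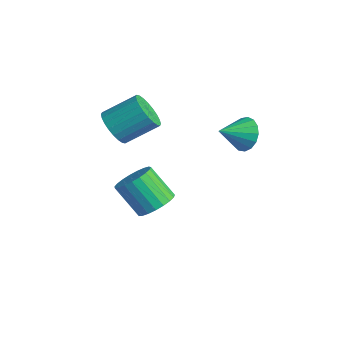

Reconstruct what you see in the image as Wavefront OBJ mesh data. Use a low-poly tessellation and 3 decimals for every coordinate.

v 0.155 -2.125 -2.98
v 0.655 -1.448 -2.319
v -0.494 -2.118 -0.76
v -0.995 -2.795 -1.42
v 0.315 -1.201 -2.464
v -0.835 -1.872 -0.905
v -0.054 -1.113 -2.698
v -1.203 -1.784 -1.139
v -0.386 -1.201 -2.981
v -1.535 -1.872 -1.421
v -0.625 -1.448 -3.263
v -1.774 -2.119 -1.704
v -0.729 -1.813 -3.497
v -1.878 -2.484 -1.937
v -0.68 -2.231 -3.641
v -1.829 -2.902 -2.081
v -0.487 -2.631 -3.67
v -1.636 -3.302 -2.111
v -0.183 -2.943 -3.581
v -1.332 -3.614 -2.021
v 0.179 -3.114 -3.387
v -0.97 -3.785 -1.828
v 0.537 -3.113 -3.123
v -0.612 -3.784 -1.564
v 0.829 -2.942 -2.834
v -0.32 -3.613 -1.275
v 1.005 -2.63 -2.571
v -0.145 -3.3 -1.011
v 1.033 -2.23 -2.378
v -0.116 -2.901 -0.818
v 0.909 -1.812 -2.289
v -0.24 -2.482 -0.729
v -1.267 -3.636 2.309
v -0.355 -4.137 2.509
v 0.26 -2.584 3.591
v -0.653 -2.084 3.391
v -0.26 -3.933 2.162
v 0.355 -2.38 3.244
v -0.319 -3.683 1.838
v 0.296 -2.131 2.92
v -0.522 -3.427 1.585
v 0.093 -1.874 2.667
v -0.839 -3.202 1.442
v -0.224 -1.649 2.524
v -1.221 -3.043 1.432
v -0.606 -1.491 2.514
v -1.61 -2.975 1.555
v -0.995 -1.422 2.637
v -1.947 -3.007 1.792
v -1.332 -1.455 2.874
v -2.18 -3.136 2.109
v -1.565 -1.583 3.191
v -2.275 -3.34 2.456
v -1.66 -1.787 3.538
v -2.216 -3.589 2.78
v -1.601 -2.037 3.862
v -2.013 -3.846 3.033
v -1.398 -2.293 4.115
v -1.696 -4.071 3.176
v -1.081 -2.518 4.258
v -1.314 -4.229 3.186
v -0.699 -2.677 4.268
v -0.925 -4.298 3.063
v -0.31 -2.745 4.145
v -0.588 -4.265 2.826
v 0.027 -2.713 3.908
v 3.627 0.62 3.347
v 4.233 0.263 2.65
v 3.593 -0.78 4.033
v 4.527 0.421 2.986
v 4.615 0.625 3.405
v 4.477 0.827 3.81
v 4.144 0.982 4.109
v 3.692 1.054 4.234
v 3.226 1.027 4.155
v 2.851 0.906 3.891
v 2.654 0.72 3.502
v 2.68 0.511 3.078
v 2.923 0.327 2.715
v 3.327 0.21 2.497
v 3.8 0.187 2.473
f 2 1 5
f 2 5 3
f 3 5 6
f 3 6 4
f 5 1 7
f 5 7 6
f 6 7 8
f 6 8 4
f 7 1 9
f 7 9 8
f 8 9 10
f 8 10 4
f 9 1 11
f 9 11 10
f 10 11 12
f 10 12 4
f 11 1 13
f 11 13 12
f 12 13 14
f 12 14 4
f 13 1 15
f 13 15 14
f 14 15 16
f 14 16 4
f 15 1 17
f 15 17 16
f 16 17 18
f 16 18 4
f 17 1 19
f 17 19 18
f 18 19 20
f 18 20 4
f 19 1 21
f 19 21 20
f 20 21 22
f 20 22 4
f 21 1 23
f 21 23 22
f 22 23 24
f 22 24 4
f 23 1 25
f 23 25 24
f 24 25 26
f 24 26 4
f 25 1 27
f 25 27 26
f 26 27 28
f 26 28 4
f 27 1 29
f 27 29 28
f 28 29 30
f 28 30 4
f 29 1 31
f 29 31 30
f 30 31 32
f 30 32 4
f 31 1 2
f 31 2 32
f 32 2 3
f 32 3 4
f 34 33 37
f 34 37 35
f 35 37 38
f 35 38 36
f 37 33 39
f 37 39 38
f 38 39 40
f 38 40 36
f 39 33 41
f 39 41 40
f 40 41 42
f 40 42 36
f 41 33 43
f 41 43 42
f 42 43 44
f 42 44 36
f 43 33 45
f 43 45 44
f 44 45 46
f 44 46 36
f 45 33 47
f 45 47 46
f 46 47 48
f 46 48 36
f 47 33 49
f 47 49 48
f 48 49 50
f 48 50 36
f 49 33 51
f 49 51 50
f 50 51 52
f 50 52 36
f 51 33 53
f 51 53 52
f 52 53 54
f 52 54 36
f 53 33 55
f 53 55 54
f 54 55 56
f 54 56 36
f 55 33 57
f 55 57 56
f 56 57 58
f 56 58 36
f 57 33 59
f 57 59 58
f 58 59 60
f 58 60 36
f 59 33 61
f 59 61 60
f 60 61 62
f 60 62 36
f 61 33 63
f 61 63 62
f 62 63 64
f 62 64 36
f 63 33 65
f 63 65 64
f 64 65 66
f 64 66 36
f 65 33 34
f 65 34 66
f 66 34 35
f 66 35 36
f 68 67 70
f 68 70 69
f 70 67 71
f 70 71 69
f 71 67 72
f 71 72 69
f 72 67 73
f 72 73 69
f 73 67 74
f 73 74 69
f 74 67 75
f 74 75 69
f 75 67 76
f 75 76 69
f 76 67 77
f 76 77 69
f 77 67 78
f 77 78 69
f 78 67 79
f 78 79 69
f 79 67 80
f 79 80 69
f 80 67 81
f 80 81 69
f 81 67 68
f 81 68 69



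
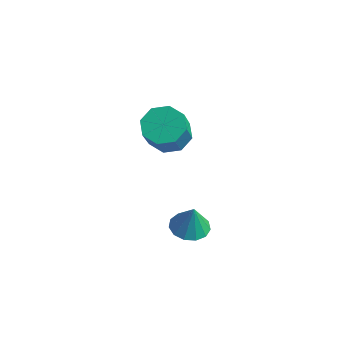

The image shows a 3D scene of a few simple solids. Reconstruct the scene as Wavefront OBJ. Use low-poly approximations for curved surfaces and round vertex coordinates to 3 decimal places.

v 1.093 3.639 -3.935
v 1.503 2.961 -4.046
v 1.367 3.601 -2.685
v 1.798 3.298 -4.1
v 1.869 3.743 -4.101
v 1.693 4.156 -4.05
v 1.328 4.404 -3.962
v 0.887 4.409 -3.866
v 0.512 4.171 -3.791
v 0.322 3.763 -3.762
v 0.376 3.316 -3.788
v 0.658 2.972 -3.86
v 1.078 2.84 -3.957
v -0.604 4.181 0.202
v 0.156 4.641 0.147
v 0.804 3.739 1.563
v 0.044 3.279 1.618
v -0.303 4.943 0.55
v 0.346 4.041 1.966
v -0.938 4.799 0.749
v -0.29 3.897 2.165
v -1.378 4.293 0.628
v -0.729 3.391 2.044
v -1.364 3.721 0.257
v -0.716 2.819 1.673
v -0.906 3.419 -0.146
v -0.257 2.517 1.27
v -0.27 3.563 -0.345
v 0.378 2.661 1.071
v 0.169 4.069 -0.224
v 0.818 3.167 1.192
f 2 1 4
f 2 4 3
f 4 1 5
f 4 5 3
f 5 1 6
f 5 6 3
f 6 1 7
f 6 7 3
f 7 1 8
f 7 8 3
f 8 1 9
f 8 9 3
f 9 1 10
f 9 10 3
f 10 1 11
f 10 11 3
f 11 1 12
f 11 12 3
f 12 1 13
f 12 13 3
f 13 1 2
f 13 2 3
f 15 14 18
f 15 18 16
f 16 18 19
f 16 19 17
f 18 14 20
f 18 20 19
f 19 20 21
f 19 21 17
f 20 14 22
f 20 22 21
f 21 22 23
f 21 23 17
f 22 14 24
f 22 24 23
f 23 24 25
f 23 25 17
f 24 14 26
f 24 26 25
f 25 26 27
f 25 27 17
f 26 14 28
f 26 28 27
f 27 28 29
f 27 29 17
f 28 14 30
f 28 30 29
f 29 30 31
f 29 31 17
f 30 14 15
f 30 15 31
f 31 15 16
f 31 16 17



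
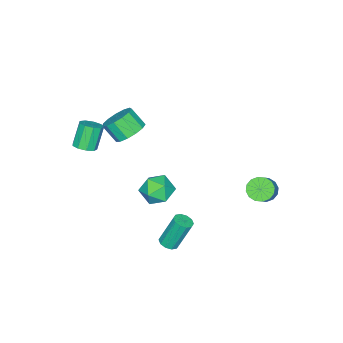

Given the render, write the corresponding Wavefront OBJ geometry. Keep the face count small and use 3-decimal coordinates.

v 0.606 -2.31 3.258
v 1.418 -1.925 3.565
v 1.466 -2.765 4.49
v 0.654 -3.15 4.182
v 1.023 -1.668 3.819
v 1.071 -2.507 4.744
v 0.496 -1.614 3.895
v 0.544 -2.454 4.82
v 0.004 -1.782 3.768
v 0.052 -2.622 4.693
v -0.297 -2.117 3.479
v -0.249 -2.957 4.404
v -0.312 -2.514 3.12
v -0.264 -3.354 4.045
v -0.034 -2.846 2.804
v 0.013 -3.685 3.729
v 0.446 -3.007 2.633
v 0.494 -3.847 3.557
v 0.977 -2.948 2.659
v 1.025 -3.788 3.584
v 1.391 -2.686 2.876
v 1.439 -3.526 3.801
v 1.555 -2.304 3.214
v 1.603 -3.144 4.138
v 3.794 2.257 -1.101
v 4.323 2.412 -1.006
v 3.836 2.997 0.757
v 3.306 2.843 0.661
v 4.156 2.682 -1.142
v 3.669 3.267 0.62
v 3.85 2.791 -1.263
v 3.363 3.376 0.5
v 3.523 2.695 -1.322
v 3.036 3.281 0.441
v 3.299 2.433 -1.296
v 2.812 3.018 0.466
v 3.264 2.103 -1.197
v 2.777 2.688 0.566
v 3.431 1.833 -1.06
v 2.944 2.418 0.702
v 3.737 1.724 -0.94
v 3.25 2.309 0.823
v 4.064 1.819 -0.881
v 3.577 2.405 0.882
v 4.288 2.082 -0.906
v 3.801 2.667 0.856
v 3.071 -3.495 3.303
v 3.657 -3.472 3.626
v 2.936 -3.522 4.94
v 2.349 -3.545 4.617
v 3.5 -3.047 3.556
v 2.779 -3.098 4.87
v 3.142 -2.832 3.368
v 2.421 -2.882 4.682
v 2.751 -2.927 3.149
v 2.029 -2.977 4.463
v 2.509 -3.287 3.002
v 1.787 -3.338 4.317
v 2.53 -3.745 2.996
v 1.809 -3.796 4.311
v 2.804 -4.086 3.134
v 2.083 -4.136 4.448
v 3.203 -4.15 3.35
v 2.482 -4.2 4.664
v 3.54 -3.907 3.545
v 2.818 -3.958 4.859
v -3.607 3.446 -1.924
v -3.048 3.096 -2.341
v -1.935 3.505 -1.194
v -2.493 3.854 -0.776
v -3.053 3.478 -2.472
v -1.94 3.887 -1.325
v -3.207 3.851 -2.456
v -2.093 4.26 -1.309
v -3.467 4.116 -2.298
v -2.354 4.524 -1.151
v -3.765 4.201 -2.039
v -2.652 4.609 -0.892
v -4.021 4.083 -1.749
v -2.907 4.492 -0.602
v -4.165 3.795 -1.506
v -3.052 4.204 -0.359
v -4.16 3.413 -1.375
v -3.047 3.822 -0.228
v -4.007 3.04 -1.391
v -2.893 3.449 -0.244
v -3.746 2.776 -1.549
v -2.633 3.184 -0.402
v -3.448 2.691 -1.808
v -2.335 3.099 -0.661
v -3.193 2.808 -2.098
v -2.079 3.217 -0.951
v 2.306 1.07 0.512
v 2.793 0.304 0.999
v 0.927 0.136 0.421
v 1.414 -0.63 0.908
v 1.179 0.236 1.415
v 2.031 0.813 1.471
v 1.689 -0.373 -0.051
v 2.541 0.204 0.005
v 2.411 -0.588 0.652
v 2.096 -0.212 1.558
v 1.624 0.652 -0.138
v 1.309 1.028 0.768
f 2 1 5
f 2 5 3
f 3 5 6
f 3 6 4
f 5 1 7
f 5 7 6
f 6 7 8
f 6 8 4
f 7 1 9
f 7 9 8
f 8 9 10
f 8 10 4
f 9 1 11
f 9 11 10
f 10 11 12
f 10 12 4
f 11 1 13
f 11 13 12
f 12 13 14
f 12 14 4
f 13 1 15
f 13 15 14
f 14 15 16
f 14 16 4
f 15 1 17
f 15 17 16
f 16 17 18
f 16 18 4
f 17 1 19
f 17 19 18
f 18 19 20
f 18 20 4
f 19 1 21
f 19 21 20
f 20 21 22
f 20 22 4
f 21 1 23
f 21 23 22
f 22 23 24
f 22 24 4
f 23 1 2
f 23 2 24
f 24 2 3
f 24 3 4
f 26 25 29
f 26 29 27
f 27 29 30
f 27 30 28
f 29 25 31
f 29 31 30
f 30 31 32
f 30 32 28
f 31 25 33
f 31 33 32
f 32 33 34
f 32 34 28
f 33 25 35
f 33 35 34
f 34 35 36
f 34 36 28
f 35 25 37
f 35 37 36
f 36 37 38
f 36 38 28
f 37 25 39
f 37 39 38
f 38 39 40
f 38 40 28
f 39 25 41
f 39 41 40
f 40 41 42
f 40 42 28
f 41 25 43
f 41 43 42
f 42 43 44
f 42 44 28
f 43 25 45
f 43 45 44
f 44 45 46
f 44 46 28
f 45 25 26
f 45 26 46
f 46 26 27
f 46 27 28
f 48 47 51
f 48 51 49
f 49 51 52
f 49 52 50
f 51 47 53
f 51 53 52
f 52 53 54
f 52 54 50
f 53 47 55
f 53 55 54
f 54 55 56
f 54 56 50
f 55 47 57
f 55 57 56
f 56 57 58
f 56 58 50
f 57 47 59
f 57 59 58
f 58 59 60
f 58 60 50
f 59 47 61
f 59 61 60
f 60 61 62
f 60 62 50
f 61 47 63
f 61 63 62
f 62 63 64
f 62 64 50
f 63 47 65
f 63 65 64
f 64 65 66
f 64 66 50
f 65 47 48
f 65 48 66
f 66 48 49
f 66 49 50
f 68 67 71
f 68 71 69
f 69 71 72
f 69 72 70
f 71 67 73
f 71 73 72
f 72 73 74
f 72 74 70
f 73 67 75
f 73 75 74
f 74 75 76
f 74 76 70
f 75 67 77
f 75 77 76
f 76 77 78
f 76 78 70
f 77 67 79
f 77 79 78
f 78 79 80
f 78 80 70
f 79 67 81
f 79 81 80
f 80 81 82
f 80 82 70
f 81 67 83
f 81 83 82
f 82 83 84
f 82 84 70
f 83 67 85
f 83 85 84
f 84 85 86
f 84 86 70
f 85 67 87
f 85 87 86
f 86 87 88
f 86 88 70
f 87 67 89
f 87 89 88
f 88 89 90
f 88 90 70
f 89 67 91
f 89 91 90
f 90 91 92
f 90 92 70
f 91 67 68
f 91 68 92
f 92 68 69
f 92 69 70
f 93 104 98
f 93 98 94
f 93 94 100
f 93 100 103
f 93 103 104
f 94 98 102
f 98 104 97
f 104 103 95
f 103 100 99
f 100 94 101
f 96 102 97
f 96 97 95
f 96 95 99
f 96 99 101
f 96 101 102
f 97 102 98
f 95 97 104
f 99 95 103
f 101 99 100
f 102 101 94



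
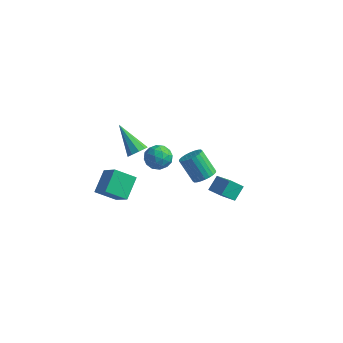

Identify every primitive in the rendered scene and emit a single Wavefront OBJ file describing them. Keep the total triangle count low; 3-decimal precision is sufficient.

v -4.847 -0.986 -2.954
v -5.01 0.359 -2.048
v -3.773 -0.33 -3.733
v -3.936 1.015 -2.827
v -3.704 -1.575 -1.873
v -3.867 -0.23 -0.967
v -2.63 -0.919 -2.652
v -2.793 0.426 -1.746
v 2.912 -1.673 2.774
v 3.489 -1.714 3.219
v 2.505 -1.569 4.51
v 1.928 -1.527 4.066
v 3.473 -1.433 3.175
v 2.489 -1.288 4.466
v 3.371 -1.188 3.07
v 2.387 -1.043 4.361
v 3.2 -1.018 2.92
v 2.216 -0.872 4.211
v 2.984 -0.947 2.748
v 2 -0.801 4.039
v 2.758 -0.986 2.58
v 1.774 -0.841 3.871
v 2.555 -1.13 2.441
v 1.571 -0.985 3.732
v 2.406 -1.357 2.353
v 1.422 -1.212 3.645
v 2.335 -1.631 2.33
v 1.351 -1.486 3.621
v 2.351 -1.912 2.374
v 1.367 -1.767 3.665
v 2.453 -2.157 2.479
v 1.469 -2.012 3.77
v 2.624 -2.328 2.629
v 1.64 -2.182 3.92
v 2.84 -2.399 2.801
v 1.856 -2.253 4.092
v 3.066 -2.359 2.969
v 2.082 -2.214 4.26
v 3.269 -2.215 3.108
v 2.285 -2.07 4.399
v 3.418 -1.988 3.195
v 2.434 -1.843 4.487
v 2.479 -0.43 0.312
v 3.89 -1.453 1.41
v 2.572 0.392 0.958
v 3.983 -0.631 2.056
v 3.137 -0.089 -0.216
v 4.548 -1.112 0.882
v 3.23 0.733 0.43
v 4.641 -0.29 1.528
v -2.584 3.282 -0.92
v -1.914 2.647 -0.985
v -3.326 2.613 -2.035
v -2.656 1.978 -2.1
v -3.208 1.993 -1.358
v -2.75 2.407 -0.669
v -2.49 2.853 -2.351
v -2.032 3.267 -1.662
v -1.856 2.382 -1.869
v -2.3 1.851 -1.255
v -2.94 3.409 -1.765
v -3.384 2.878 -1.151
v -2.184 3.024 -0.855
v -3.056 2.236 -2.165
v -3.381 2.245 -1.729
v -2.987 1.872 -1.767
v -2.675 2.882 -0.669
v -2.281 2.509 -0.707
v -3.042 2.125 -0.926
v -2.959 2.751 -2.313
v -2.565 2.378 -2.351
v -2.253 3.388 -1.253
v -1.859 3.015 -1.291
v -2.198 3.135 -2.094
v -1.756 2.495 -1.413
v -2.192 2.101 -2.068
v -2.095 2.615 -2.216
v -1.825 2.859 -1.811
v -2.017 2.182 -1.052
v -2.453 1.789 -1.707
v -2.777 1.798 -1.271
v -2.508 2.041 -0.866
v -1.982 2.027 -1.572
v -2.787 3.471 -1.313
v -3.223 3.078 -1.968
v -2.732 3.219 -2.154
v -2.463 3.462 -1.749
v -3.048 3.159 -0.952
v -3.484 2.765 -1.607
v -3.415 2.401 -1.209
v -3.145 2.645 -0.804
v -3.258 3.233 -1.448
v -1.662 -1.284 2.538
v -1.274 -0.808 2.781
v -3.178 -0.756 3.922
v -1.526 -0.645 2.443
v -1.841 -0.781 2.15
v -2.072 -1.152 2.038
v -2.112 -1.585 2.16
v -1.941 -1.877 2.459
v -1.639 -1.892 2.794
v -1.348 -1.622 3.01
v -1.204 -1.194 3.005
f 2 4 1
f 5 2 1
f 1 4 3
f 3 5 1
f 2 8 4
f 6 2 5
f 6 8 2
f 4 8 3
f 7 5 3
f 3 8 7
f 7 6 5
f 8 6 7
f 10 9 13
f 10 13 11
f 11 13 14
f 11 14 12
f 13 9 15
f 13 15 14
f 14 15 16
f 14 16 12
f 15 9 17
f 15 17 16
f 16 17 18
f 16 18 12
f 17 9 19
f 17 19 18
f 18 19 20
f 18 20 12
f 19 9 21
f 19 21 20
f 20 21 22
f 20 22 12
f 21 9 23
f 21 23 22
f 22 23 24
f 22 24 12
f 23 9 25
f 23 25 24
f 24 25 26
f 24 26 12
f 25 9 27
f 25 27 26
f 26 27 28
f 26 28 12
f 27 9 29
f 27 29 28
f 28 29 30
f 28 30 12
f 29 9 31
f 29 31 30
f 30 31 32
f 30 32 12
f 31 9 33
f 31 33 32
f 32 33 34
f 32 34 12
f 33 9 35
f 33 35 34
f 34 35 36
f 34 36 12
f 35 9 37
f 35 37 36
f 36 37 38
f 36 38 12
f 37 9 39
f 37 39 38
f 38 39 40
f 38 40 12
f 39 9 41
f 39 41 40
f 40 41 42
f 40 42 12
f 41 9 10
f 41 10 42
f 42 10 11
f 42 11 12
f 44 46 43
f 47 44 43
f 43 46 45
f 45 47 43
f 44 50 46
f 48 44 47
f 48 50 44
f 46 50 45
f 49 47 45
f 45 50 49
f 49 48 47
f 50 48 49
f 51 88 67
f 88 62 91
f 67 91 56
f 88 91 67
f 51 67 63
f 67 56 68
f 63 68 52
f 67 68 63
f 51 63 72
f 63 52 73
f 72 73 58
f 63 73 72
f 51 72 84
f 72 58 87
f 84 87 61
f 72 87 84
f 51 84 88
f 84 61 92
f 88 92 62
f 84 92 88
f 52 68 79
f 68 56 82
f 79 82 60
f 68 82 79
f 56 91 69
f 91 62 90
f 69 90 55
f 91 90 69
f 62 92 89
f 92 61 85
f 89 85 53
f 92 85 89
f 61 87 86
f 87 58 74
f 86 74 57
f 87 74 86
f 58 73 78
f 73 52 75
f 78 75 59
f 73 75 78
f 54 80 66
f 80 60 81
f 66 81 55
f 80 81 66
f 54 66 64
f 66 55 65
f 64 65 53
f 66 65 64
f 54 64 71
f 64 53 70
f 71 70 57
f 64 70 71
f 54 71 76
f 71 57 77
f 76 77 59
f 71 77 76
f 54 76 80
f 76 59 83
f 80 83 60
f 76 83 80
f 55 81 69
f 81 60 82
f 69 82 56
f 81 82 69
f 53 65 89
f 65 55 90
f 89 90 62
f 65 90 89
f 57 70 86
f 70 53 85
f 86 85 61
f 70 85 86
f 59 77 78
f 77 57 74
f 78 74 58
f 77 74 78
f 60 83 79
f 83 59 75
f 79 75 52
f 83 75 79
f 94 93 96
f 94 96 95
f 96 93 97
f 96 97 95
f 97 93 98
f 97 98 95
f 98 93 99
f 98 99 95
f 99 93 100
f 99 100 95
f 100 93 101
f 100 101 95
f 101 93 102
f 101 102 95
f 102 93 103
f 102 103 95
f 103 93 94
f 103 94 95



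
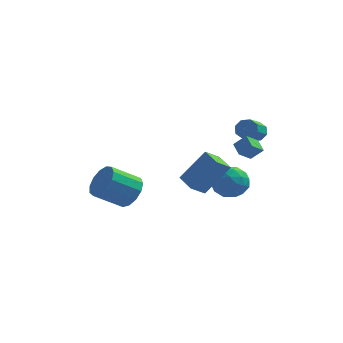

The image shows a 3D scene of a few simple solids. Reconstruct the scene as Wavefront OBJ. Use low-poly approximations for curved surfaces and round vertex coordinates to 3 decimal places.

v 2.717 0.443 3.197
v 3.392 0.493 3.863
v 3.242 1.083 2.618
v 3.917 1.132 3.284
v 3.143 -0.252 2.816
v 3.818 -0.203 3.482
v 3.668 0.387 2.237
v 4.343 0.437 2.903
v 1.381 -3.46 2.081
v 0.787 -4.148 2.718
v 2.593 -2.919 3.798
v 1.999 -3.608 4.435
v 2.141 -4.352 1.825
v 1.547 -5.041 2.462
v 3.353 -3.812 3.542
v 2.759 -4.5 4.179
v 3.544 2.661 3.228
v 4.108 2.738 3.6
v 3.8 1.496 4.324
v 3.236 1.419 3.952
v 3.693 2.967 3.817
v 3.386 1.725 4.54
v 3.191 3.016 3.688
v 2.884 1.774 4.412
v 2.896 2.858 3.291
v 2.588 1.616 4.014
v 2.98 2.584 2.856
v 2.672 1.342 3.58
v 3.394 2.355 2.64
v 3.087 1.113 3.363
v 3.896 2.306 2.768
v 3.589 1.064 3.492
v 4.192 2.464 3.166
v 3.884 1.222 3.889
v 2.943 0.519 -0.436
v 3.67 0.042 0.276
v 1.59 0.218 0.744
v 2.317 -0.259 1.456
v 2.367 0.847 1.259
v 3.203 1.033 0.53
v 2.057 -0.773 0.49
v 2.893 -0.587 -0.239
v 3.123 -0.757 0.849
v 3.315 0.244 1.324
v 1.945 0.016 -0.304
v 2.137 1.017 0.171
v 3.425 0.307 -0.184
v 1.835 -0.047 1.204
v 1.864 0.604 1.088
v 2.292 0.323 1.507
v 3.151 0.89 -0.034
v 3.579 0.609 0.384
v 2.812 1.082 0.962
v 1.681 -0.349 0.636
v 2.109 -0.63 1.054
v 2.968 -0.063 -0.487
v 3.396 -0.344 -0.068
v 2.448 -0.822 0.058
v 3.531 -0.444 0.572
v 2.736 -0.62 1.265
v 2.583 -0.922 0.697
v 3.074 -0.813 0.269
v 3.644 0.145 0.851
v 2.849 -0.032 1.545
v 2.878 0.619 1.429
v 3.369 0.728 1
v 3.322 -0.324 1.188
v 2.411 0.292 -0.525
v 1.616 0.115 0.169
v 1.891 -0.468 0.02
v 2.382 -0.359 -0.409
v 2.524 0.88 -0.245
v 1.729 0.704 0.448
v 2.186 1.073 0.751
v 2.677 1.182 0.323
v 1.938 0.584 -0.168
v -2.338 -1.775 0.165
v -1.878 -1.369 1.054
v -3.261 -2.139 2.123
v -3.722 -2.545 1.235
v -2.267 -0.946 0.854
v -3.65 -1.716 1.923
v -2.679 -0.787 0.436
v -4.062 -1.556 1.505
v -2.983 -0.941 -0.068
v -4.366 -1.711 1.001
v -3.083 -1.36 -0.498
v -4.466 -2.13 0.571
v -2.946 -1.911 -0.717
v -4.329 -2.68 0.352
v -2.616 -2.418 -0.657
v -3.999 -3.188 0.413
v -2.198 -2.722 -0.335
v -3.581 -3.492 0.734
v -1.825 -2.725 0.146
v -3.208 -3.495 1.215
v -1.615 -2.426 0.633
v -2.998 -3.196 1.702
v -1.634 -1.921 0.971
v -3.017 -2.691 2.04
f 2 4 1
f 5 2 1
f 1 4 3
f 3 5 1
f 2 8 4
f 6 2 5
f 6 8 2
f 4 8 3
f 7 5 3
f 3 8 7
f 7 6 5
f 8 6 7
f 10 12 9
f 13 10 9
f 9 12 11
f 11 13 9
f 10 16 12
f 14 10 13
f 14 16 10
f 12 16 11
f 15 13 11
f 11 16 15
f 15 14 13
f 16 14 15
f 18 17 21
f 18 21 19
f 19 21 22
f 19 22 20
f 21 17 23
f 21 23 22
f 22 23 24
f 22 24 20
f 23 17 25
f 23 25 24
f 24 25 26
f 24 26 20
f 25 17 27
f 25 27 26
f 26 27 28
f 26 28 20
f 27 17 29
f 27 29 28
f 28 29 30
f 28 30 20
f 29 17 31
f 29 31 30
f 30 31 32
f 30 32 20
f 31 17 33
f 31 33 32
f 32 33 34
f 32 34 20
f 33 17 18
f 33 18 34
f 34 18 19
f 34 19 20
f 35 72 51
f 72 46 75
f 51 75 40
f 72 75 51
f 35 51 47
f 51 40 52
f 47 52 36
f 51 52 47
f 35 47 56
f 47 36 57
f 56 57 42
f 47 57 56
f 35 56 68
f 56 42 71
f 68 71 45
f 56 71 68
f 35 68 72
f 68 45 76
f 72 76 46
f 68 76 72
f 36 52 63
f 52 40 66
f 63 66 44
f 52 66 63
f 40 75 53
f 75 46 74
f 53 74 39
f 75 74 53
f 46 76 73
f 76 45 69
f 73 69 37
f 76 69 73
f 45 71 70
f 71 42 58
f 70 58 41
f 71 58 70
f 42 57 62
f 57 36 59
f 62 59 43
f 57 59 62
f 38 64 50
f 64 44 65
f 50 65 39
f 64 65 50
f 38 50 48
f 50 39 49
f 48 49 37
f 50 49 48
f 38 48 55
f 48 37 54
f 55 54 41
f 48 54 55
f 38 55 60
f 55 41 61
f 60 61 43
f 55 61 60
f 38 60 64
f 60 43 67
f 64 67 44
f 60 67 64
f 39 65 53
f 65 44 66
f 53 66 40
f 65 66 53
f 37 49 73
f 49 39 74
f 73 74 46
f 49 74 73
f 41 54 70
f 54 37 69
f 70 69 45
f 54 69 70
f 43 61 62
f 61 41 58
f 62 58 42
f 61 58 62
f 44 67 63
f 67 43 59
f 63 59 36
f 67 59 63
f 78 77 81
f 78 81 79
f 79 81 82
f 79 82 80
f 81 77 83
f 81 83 82
f 82 83 84
f 82 84 80
f 83 77 85
f 83 85 84
f 84 85 86
f 84 86 80
f 85 77 87
f 85 87 86
f 86 87 88
f 86 88 80
f 87 77 89
f 87 89 88
f 88 89 90
f 88 90 80
f 89 77 91
f 89 91 90
f 90 91 92
f 90 92 80
f 91 77 93
f 91 93 92
f 92 93 94
f 92 94 80
f 93 77 95
f 93 95 94
f 94 95 96
f 94 96 80
f 95 77 97
f 95 97 96
f 96 97 98
f 96 98 80
f 97 77 99
f 97 99 98
f 98 99 100
f 98 100 80
f 99 77 78
f 99 78 100
f 100 78 79
f 100 79 80



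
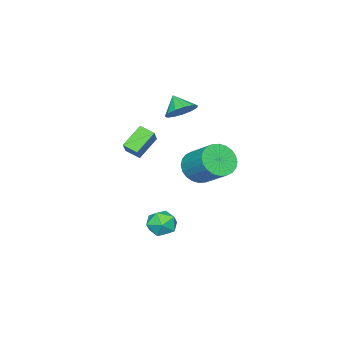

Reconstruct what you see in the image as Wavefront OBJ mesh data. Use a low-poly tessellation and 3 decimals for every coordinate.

v 1.956 2.433 0.592
v 2.488 1.841 1.18
v 2.896 3.334 2.316
v 2.364 3.927 1.728
v 2.757 1.958 0.929
v 3.165 3.452 2.064
v 2.903 2.148 0.626
v 3.312 3.642 1.762
v 2.906 2.382 0.318
v 3.314 3.875 1.454
v 2.764 2.623 0.052
v 3.172 4.116 1.188
v 2.499 2.835 -0.132
v 2.907 4.329 1.004
v 2.151 2.986 -0.205
v 2.559 4.48 0.93
v 1.773 3.053 -0.158
v 2.182 4.547 0.978
v 1.424 3.026 0.004
v 1.832 4.519 1.14
v 1.155 2.908 0.256
v 1.563 4.402 1.391
v 1.008 2.718 0.558
v 1.417 4.212 1.694
v 1.006 2.485 0.866
v 1.414 3.978 2.002
v 1.148 2.244 1.132
v 1.556 3.737 2.268
v 1.413 2.031 1.316
v 1.821 3.525 2.452
v 1.761 1.88 1.39
v 2.169 3.374 2.525
v 2.138 1.813 1.342
v 2.547 3.307 2.478
v -0.572 -0.406 2.563
v -0.154 0.082 3.179
v -0.868 -1.154 3.357
v -0.626 0.251 3.161
v -1.081 0.21 2.953
v -1.374 -0.026 2.622
v -1.412 -0.383 2.271
v -1.184 -0.747 2.014
v -0.761 -1.003 1.931
v -0.278 -1.07 2.048
v 0.112 -0.926 2.329
v 0.284 -0.617 2.684
v 0.185 -0.241 3.001
v -0.393 -2.898 -1.46
v -0.273 -3.706 -1.133
v -1.553 -2.676 -0.487
v -1.433 -3.484 -0.16
v 0.513 -2.376 -0.5
v 0.633 -3.184 -0.173
v -0.647 -2.154 0.473
v -0.527 -2.962 0.8
v 2.132 1.272 -3.576
v 2.9 1.688 -3.71
v 2.84 0.092 -3.19
v 3.608 0.508 -3.324
v 3.088 0.747 -2.651
v 2.65 1.476 -2.89
v 3.09 0.304 -4.01
v 2.652 1.033 -4.249
v 3.491 1.09 -3.979
v 3.49 1.364 -3.139
v 2.25 0.416 -3.761
v 2.249 0.69 -2.921
f 2 1 5
f 2 5 3
f 3 5 6
f 3 6 4
f 5 1 7
f 5 7 6
f 6 7 8
f 6 8 4
f 7 1 9
f 7 9 8
f 8 9 10
f 8 10 4
f 9 1 11
f 9 11 10
f 10 11 12
f 10 12 4
f 11 1 13
f 11 13 12
f 12 13 14
f 12 14 4
f 13 1 15
f 13 15 14
f 14 15 16
f 14 16 4
f 15 1 17
f 15 17 16
f 16 17 18
f 16 18 4
f 17 1 19
f 17 19 18
f 18 19 20
f 18 20 4
f 19 1 21
f 19 21 20
f 20 21 22
f 20 22 4
f 21 1 23
f 21 23 22
f 22 23 24
f 22 24 4
f 23 1 25
f 23 25 24
f 24 25 26
f 24 26 4
f 25 1 27
f 25 27 26
f 26 27 28
f 26 28 4
f 27 1 29
f 27 29 28
f 28 29 30
f 28 30 4
f 29 1 31
f 29 31 30
f 30 31 32
f 30 32 4
f 31 1 33
f 31 33 32
f 32 33 34
f 32 34 4
f 33 1 2
f 33 2 34
f 34 2 3
f 34 3 4
f 36 35 38
f 36 38 37
f 38 35 39
f 38 39 37
f 39 35 40
f 39 40 37
f 40 35 41
f 40 41 37
f 41 35 42
f 41 42 37
f 42 35 43
f 42 43 37
f 43 35 44
f 43 44 37
f 44 35 45
f 44 45 37
f 45 35 46
f 45 46 37
f 46 35 47
f 46 47 37
f 47 35 36
f 47 36 37
f 49 51 48
f 52 49 48
f 48 51 50
f 50 52 48
f 49 55 51
f 53 49 52
f 53 55 49
f 51 55 50
f 54 52 50
f 50 55 54
f 54 53 52
f 55 53 54
f 56 67 61
f 56 61 57
f 56 57 63
f 56 63 66
f 56 66 67
f 57 61 65
f 61 67 60
f 67 66 58
f 66 63 62
f 63 57 64
f 59 65 60
f 59 60 58
f 59 58 62
f 59 62 64
f 59 64 65
f 60 65 61
f 58 60 67
f 62 58 66
f 64 62 63
f 65 64 57

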